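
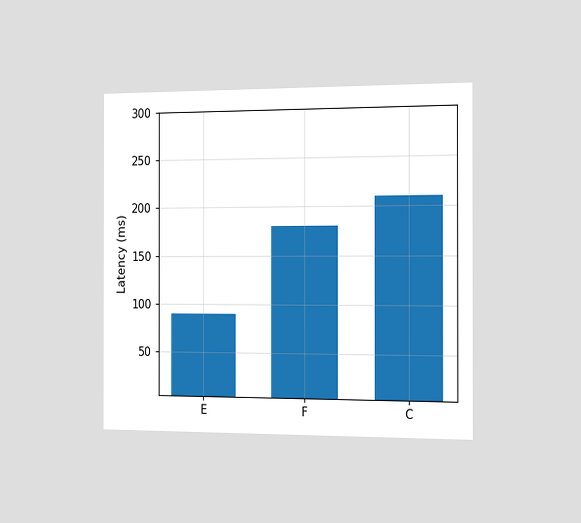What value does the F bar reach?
180ms

The chart is viewed slightly from the right. Reading along the chart's y-axis, the F bar reaches 180ms.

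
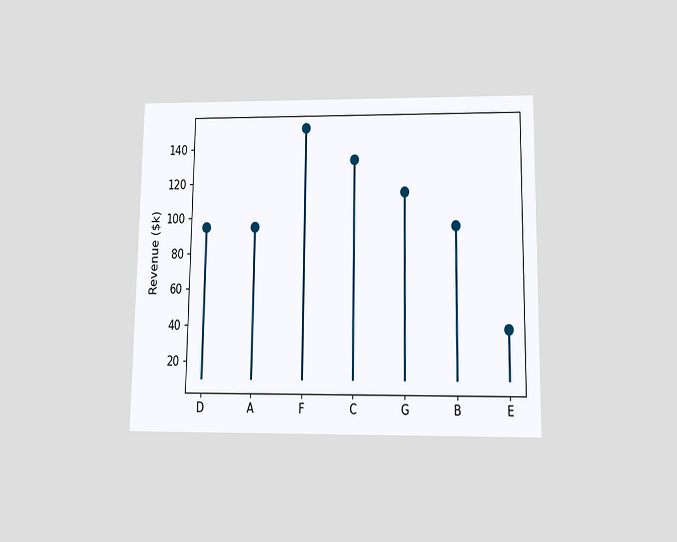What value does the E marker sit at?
The chart is viewed slightly from below. The E marker sits at $38k.

$38k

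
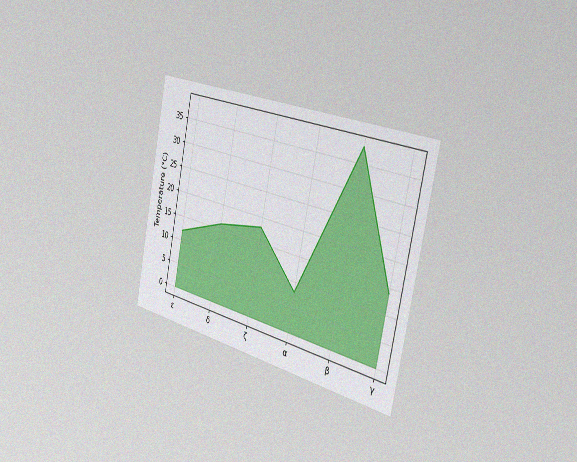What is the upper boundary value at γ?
The chart is tilted about 12° clockwise and viewed slightly from the right, with some photo noise. At γ the upper boundary is at 14°C.

14°C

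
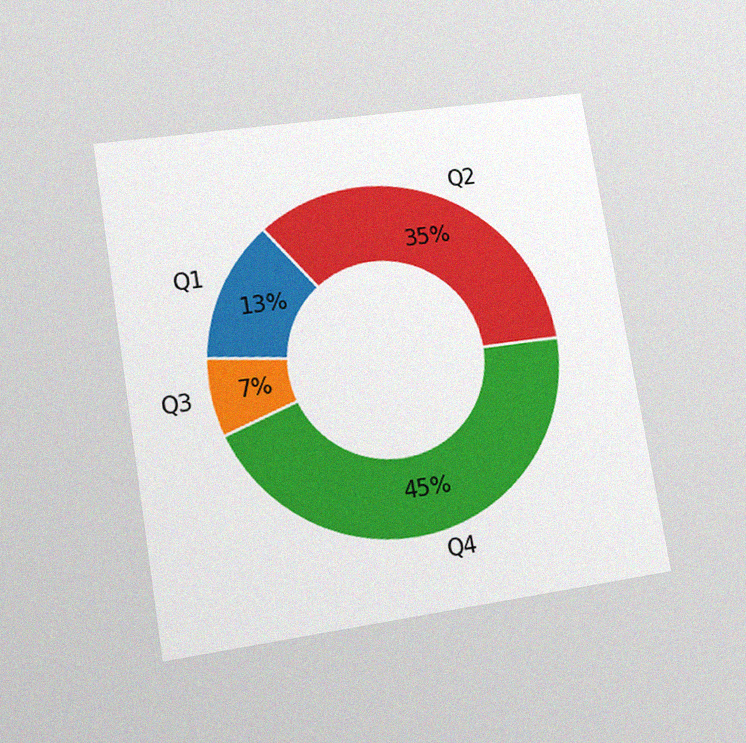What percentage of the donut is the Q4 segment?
The chart is tilted about 9° counter-clockwise and viewed at a slight angle, with some photo noise. The Q4 segment takes up 45% of the ring.

45%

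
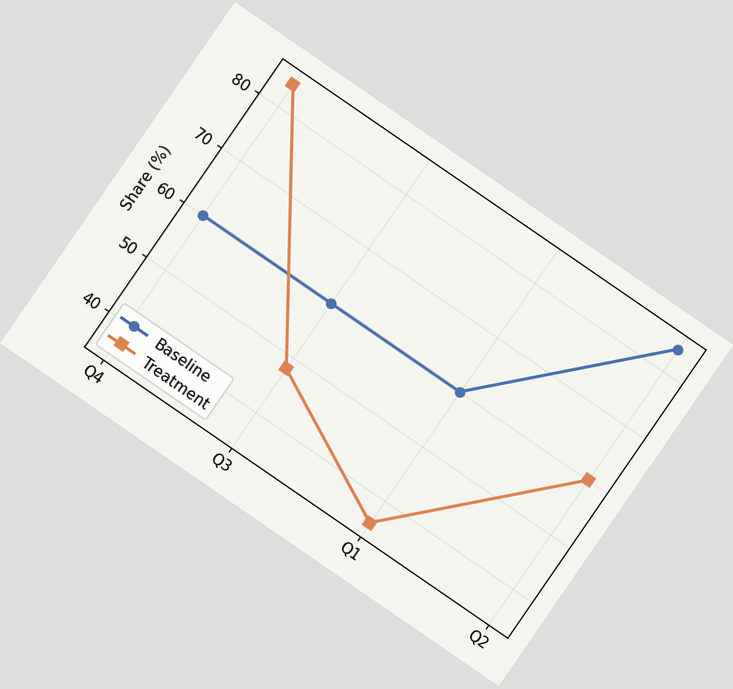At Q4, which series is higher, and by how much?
The chart is tilted about 35° clockwise. At Q4, Treatment sits above the other line by 24%.

Treatment, by 24%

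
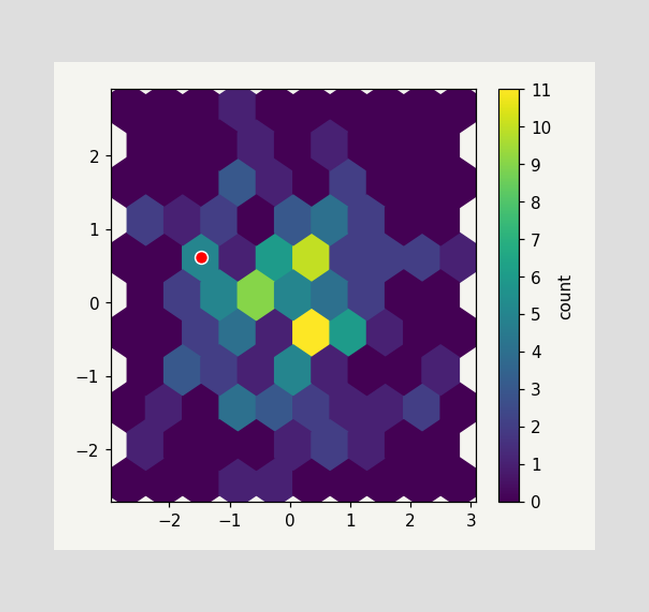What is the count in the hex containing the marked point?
The marked hex reads 5 on the colorbar.

5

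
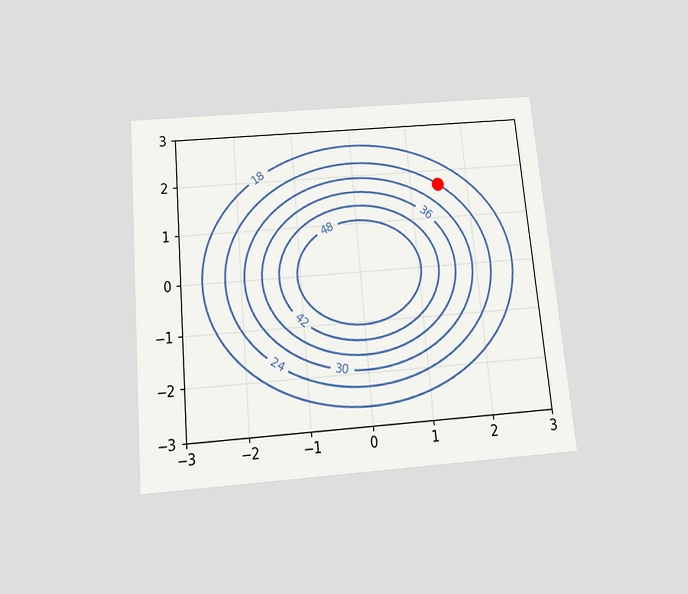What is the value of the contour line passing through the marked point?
24

The chart is tilted about 5° counter-clockwise and viewed slightly from below. The marked point sits on the contour labelled 24.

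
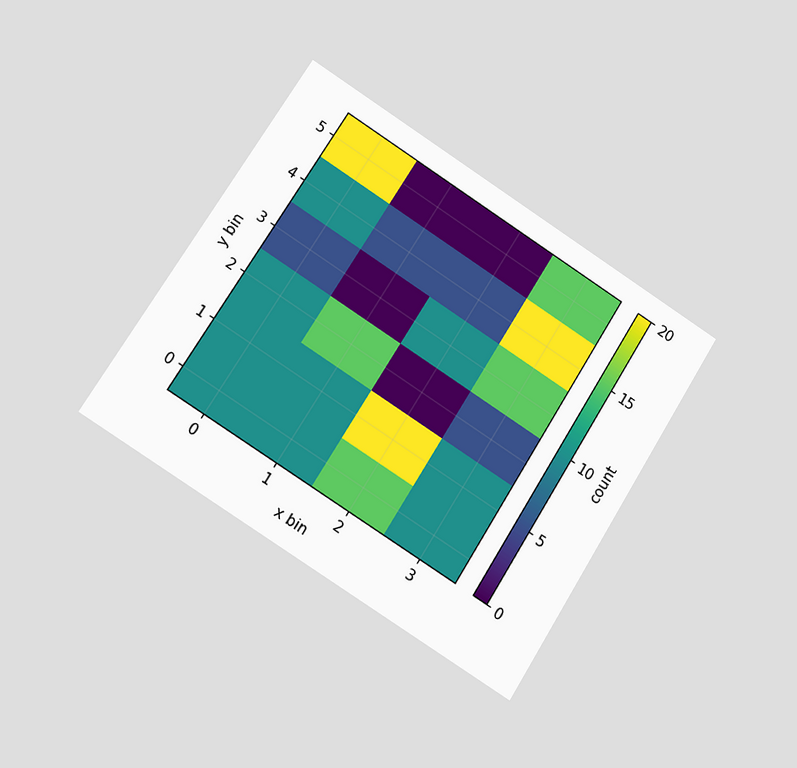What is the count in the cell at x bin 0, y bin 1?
10

The chart is tilted about 32° clockwise and viewed at a slight angle. Matching the cell (0, 1) against the colorbar gives 10.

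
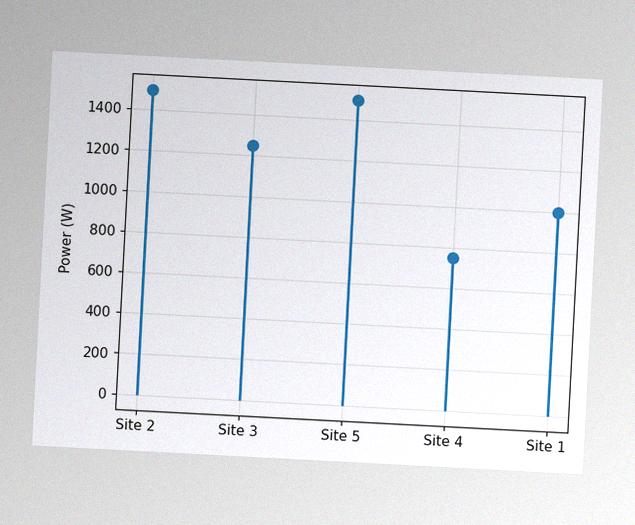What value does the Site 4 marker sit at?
750W

The chart is tilted about 3° clockwise, with some photo noise. The Site 4 marker sits at 750W.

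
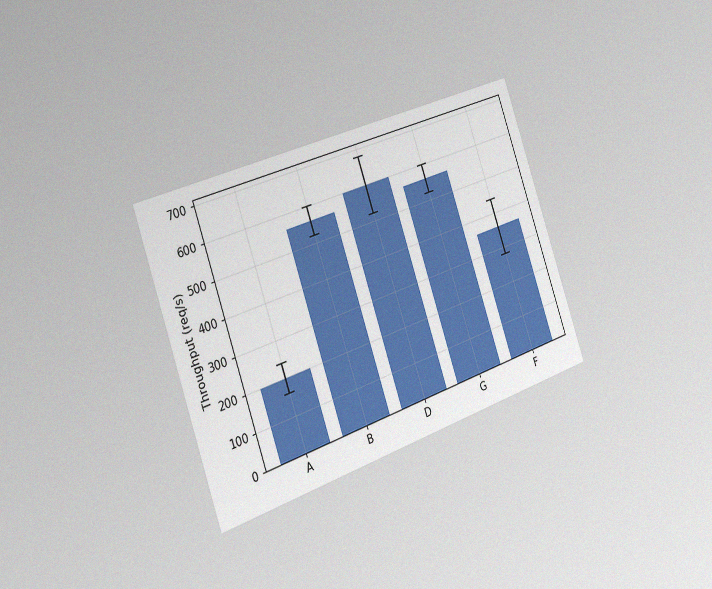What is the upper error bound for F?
The chart is tilted about 19° counter-clockwise and viewed slightly from the left, with some photo noise. The F bar's upper whisker reaches 440req/s.

440req/s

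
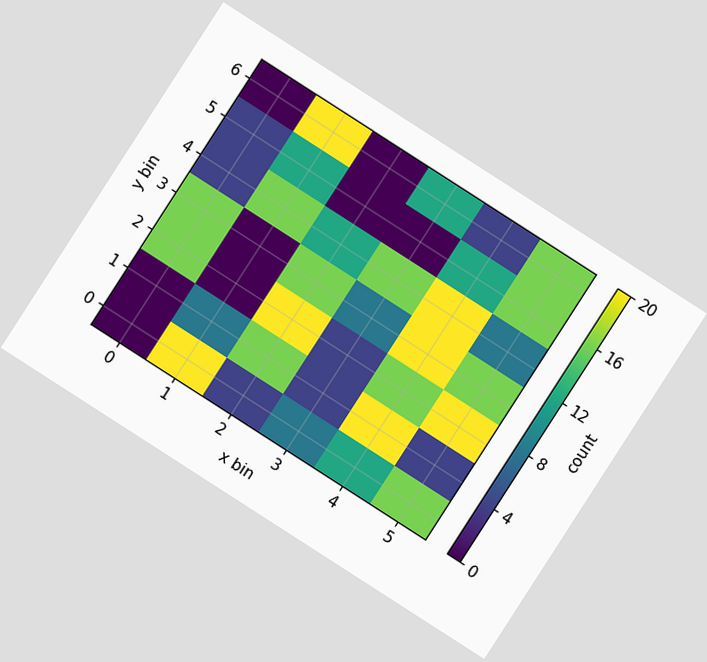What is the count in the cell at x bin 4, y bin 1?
20

The chart is tilted about 33° clockwise. Matching the cell (4, 1) against the colorbar gives 20.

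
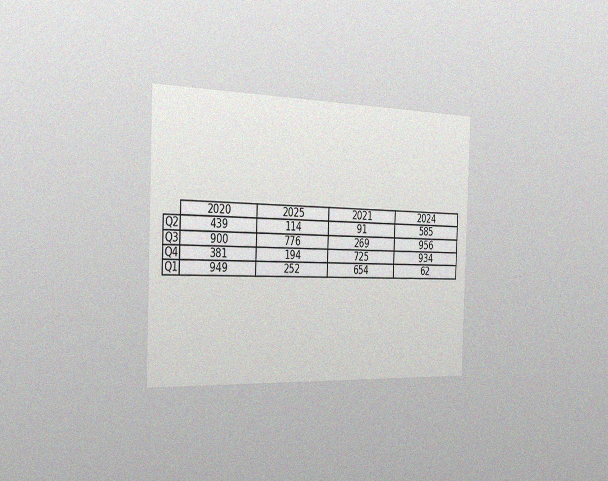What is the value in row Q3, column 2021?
The chart is tilted about 2° clockwise and viewed slightly from the left, with some photo noise. The (Q3, 2021) cell reads 269.

269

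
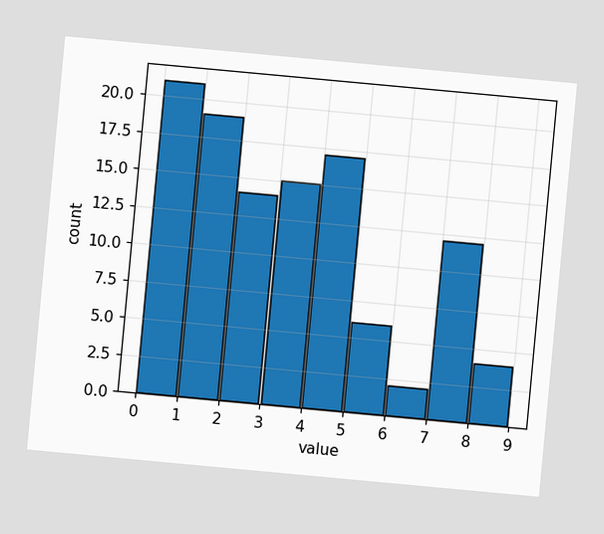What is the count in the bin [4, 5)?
17

The chart is tilted about 5° clockwise. The [4, 5) bin has height 17.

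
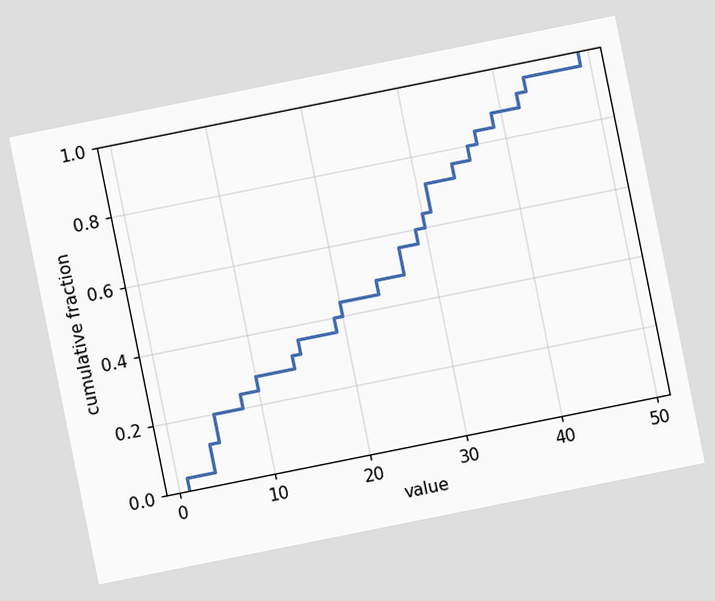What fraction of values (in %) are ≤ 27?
56%

The chart is tilted about 11° counter-clockwise. At x=27 the ECDF step is at 56%.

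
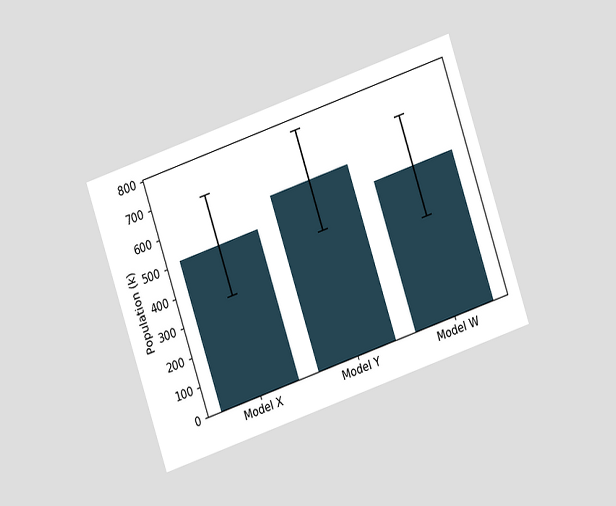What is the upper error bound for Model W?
The chart is tilted about 19° counter-clockwise and viewed at a slight angle. The Model W bar's upper whisker reaches 680k.

680k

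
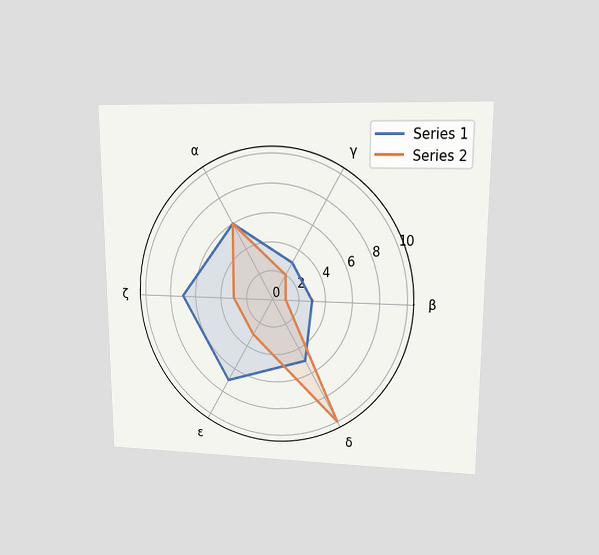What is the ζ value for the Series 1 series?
7

The chart is viewed at a slight angle. On the ζ axis, Series 1 reaches 7.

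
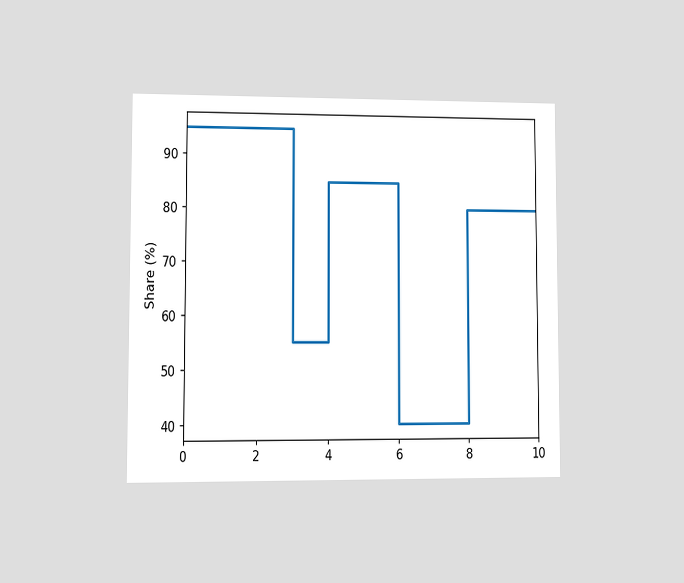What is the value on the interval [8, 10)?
The chart is viewed at a slight angle. On [8, 10) the step sits at 80%.

80%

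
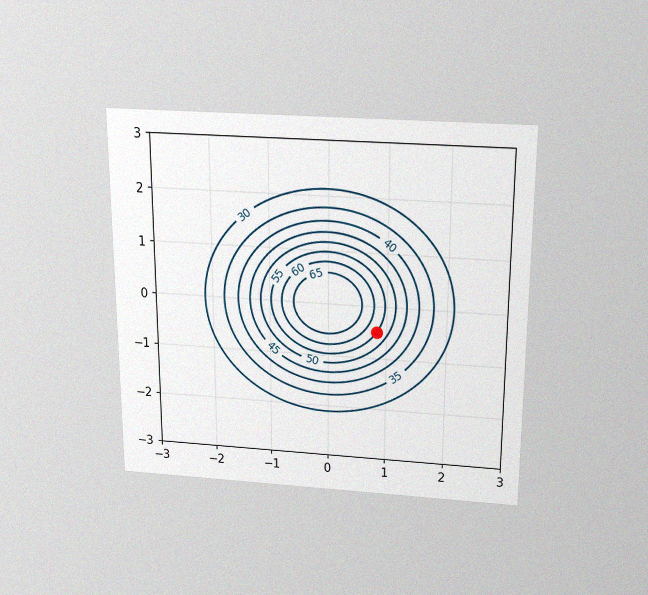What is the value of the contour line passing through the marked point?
55

The chart is viewed slightly from above, with some photo noise. The marked point sits on the contour labelled 55.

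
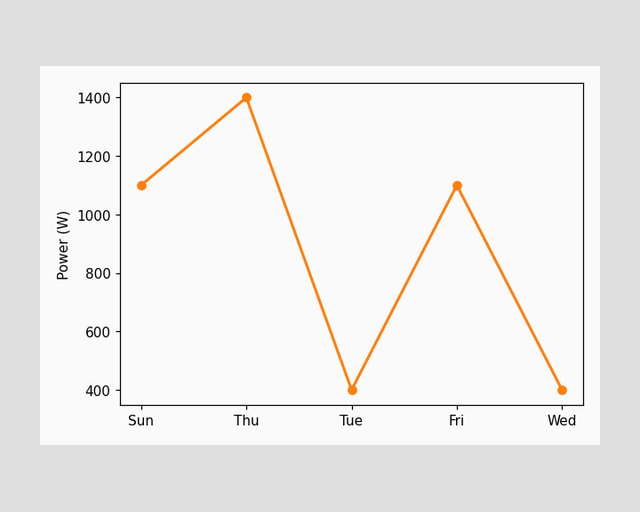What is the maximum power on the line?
The highest point is at Thu, and reading across to the y-axis gives 1400W.

1400W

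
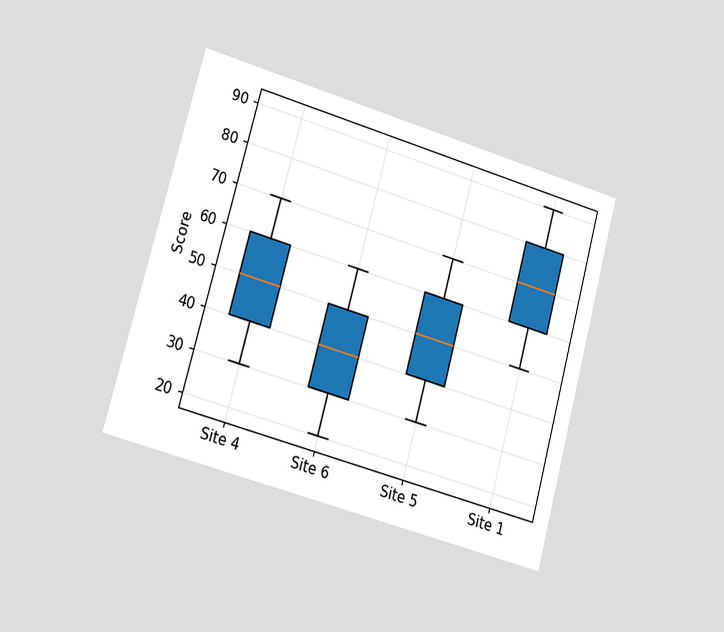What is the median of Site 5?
The chart is tilted about 15° clockwise and viewed slightly from the left. The median line in the Site 5 box sits at 50.

50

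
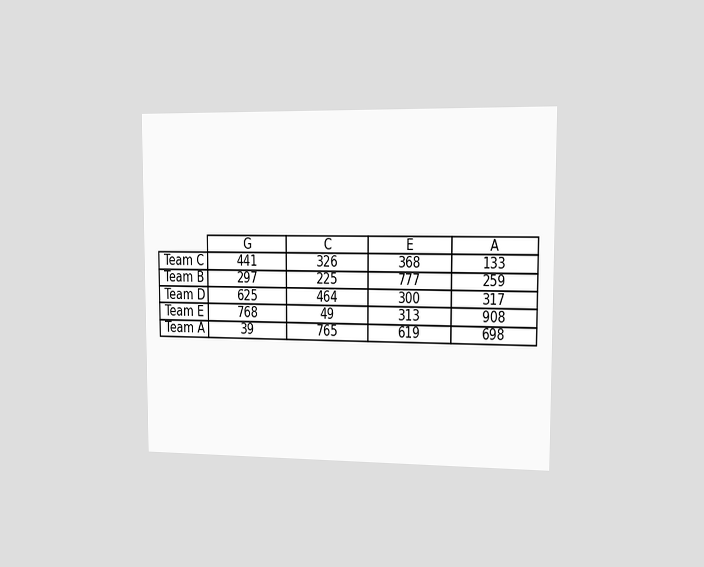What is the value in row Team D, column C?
The chart is viewed slightly from the right. The (Team D, C) cell reads 464.

464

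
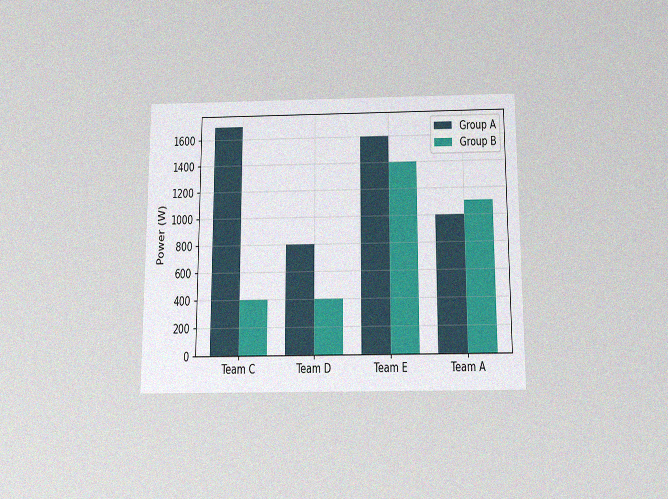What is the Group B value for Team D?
400W

The chart is viewed slightly from below, with some photo noise. The Group B bar at Team D reaches 400W on the y-axis.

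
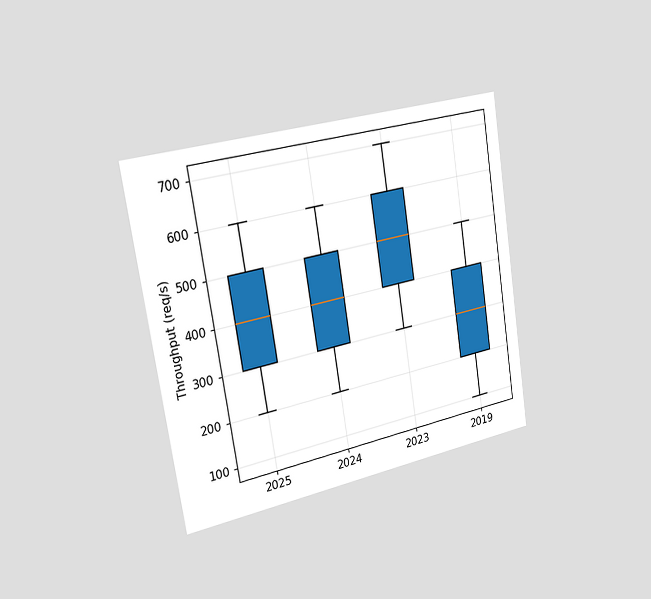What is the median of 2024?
400req/s

The chart is tilted about 9° counter-clockwise and viewed slightly from the left. The median line in the 2024 box sits at 400req/s.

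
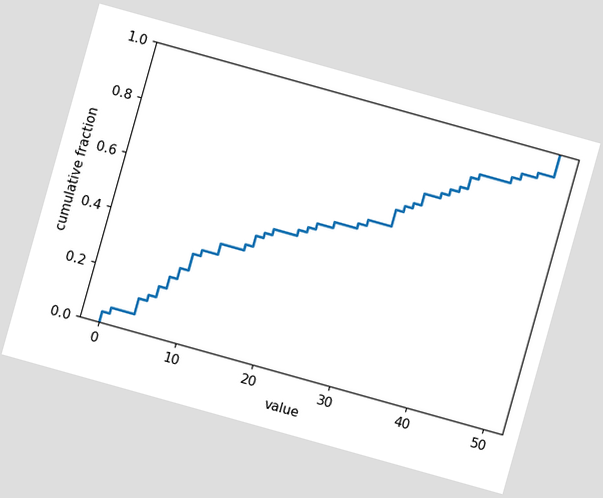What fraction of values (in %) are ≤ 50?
The chart is tilted about 16° clockwise. At x=50 the ECDF step is at 100%.

100%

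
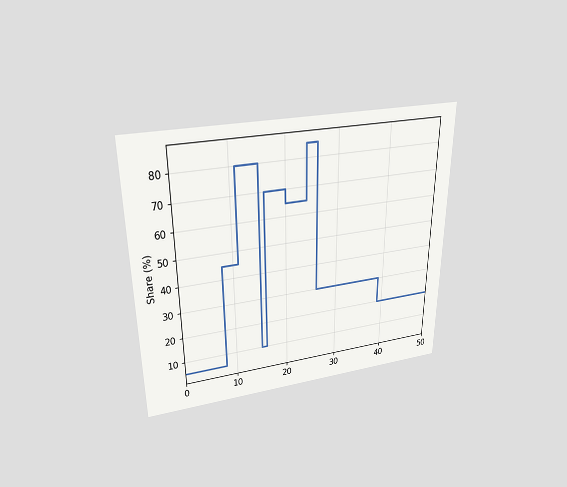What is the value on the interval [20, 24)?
65%

The chart is viewed slightly from above. On [20, 24) the step sits at 65%.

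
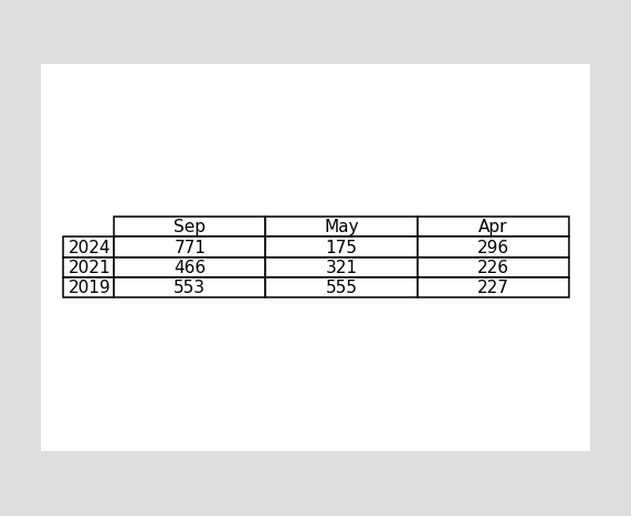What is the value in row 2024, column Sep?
771

The (2024, Sep) cell reads 771.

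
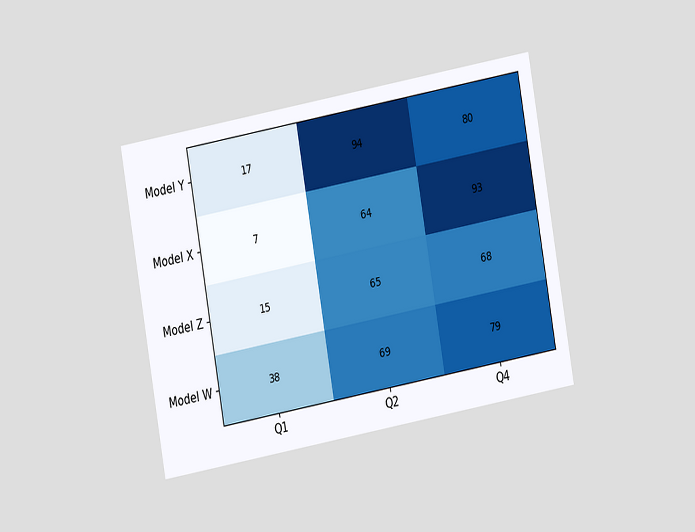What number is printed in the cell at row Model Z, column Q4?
The chart is tilted about 10° counter-clockwise and viewed at a slight angle. The (Model Z, Q4) cell reads 68.

68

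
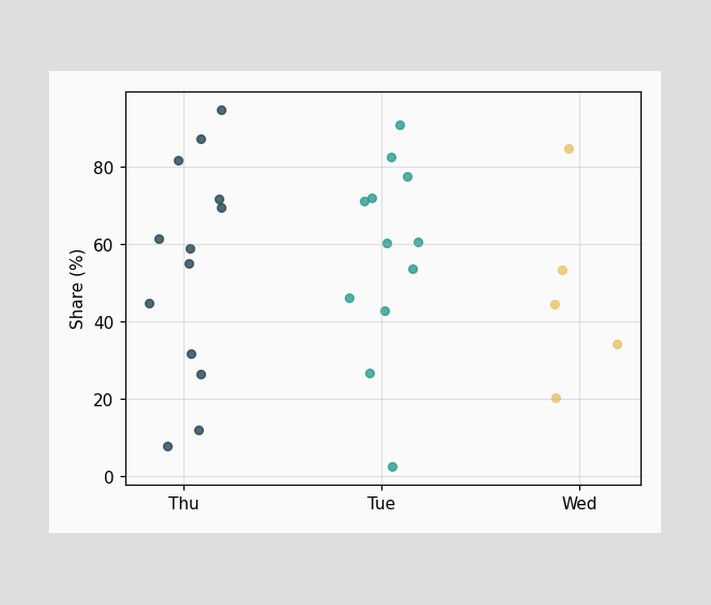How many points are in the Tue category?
Counting the markers in the Tue column gives 12.

12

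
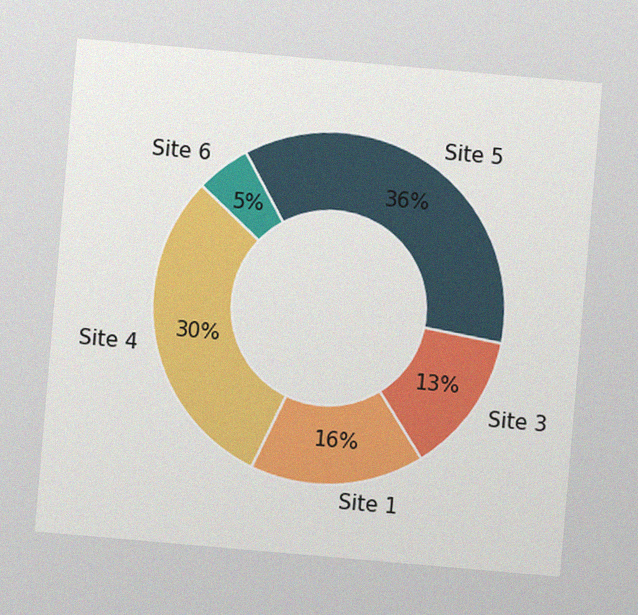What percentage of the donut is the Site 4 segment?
The chart is tilted about 5° clockwise, with some photo noise. The Site 4 segment takes up 30% of the ring.

30%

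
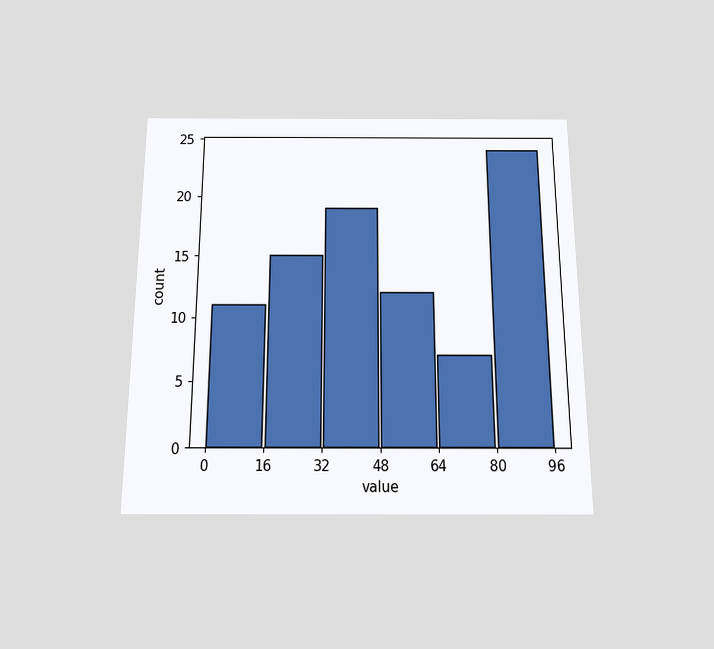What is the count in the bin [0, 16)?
11

The chart is viewed slightly from below. The [0, 16) bin has height 11.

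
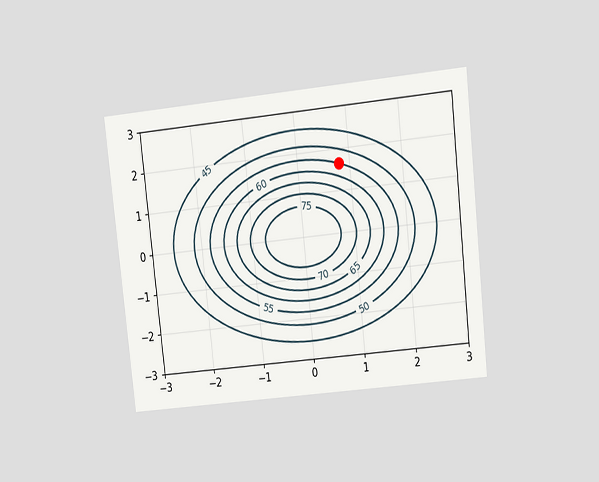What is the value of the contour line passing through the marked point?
55

The chart is tilted about 6° counter-clockwise and viewed at a slight angle. The marked point sits on the contour labelled 55.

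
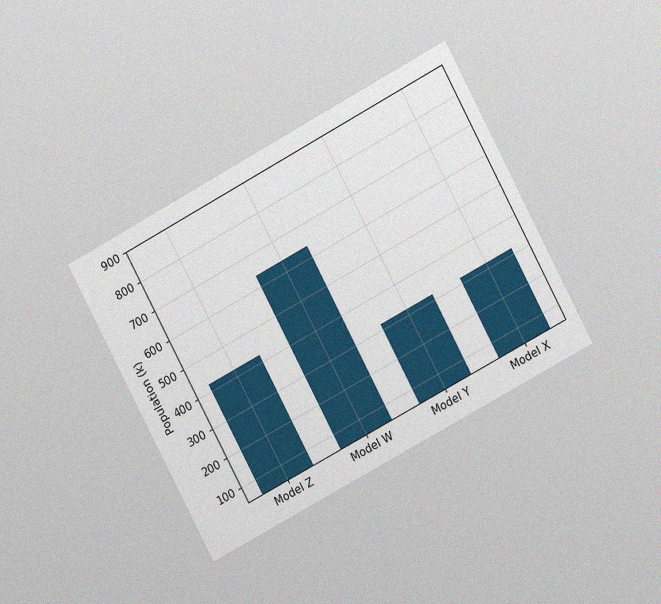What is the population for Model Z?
424k

The chart is tilted about 28° counter-clockwise and viewed at a slight angle, with some photo noise. Reading along the chart's y-axis, the Model Z bar reaches 424k.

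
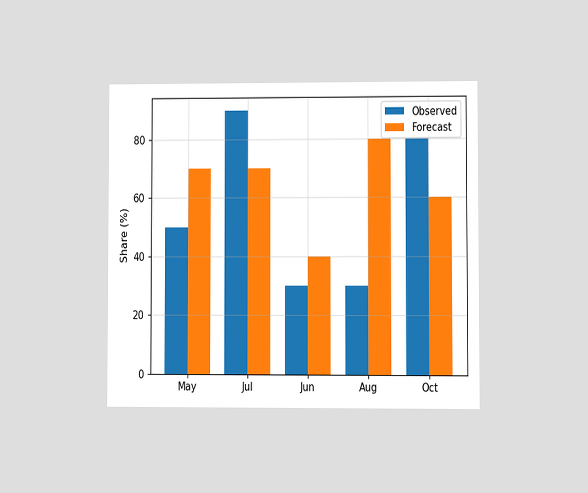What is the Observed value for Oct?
80%

The chart is viewed at a slight angle. The Observed bar at Oct reaches 80% on the y-axis.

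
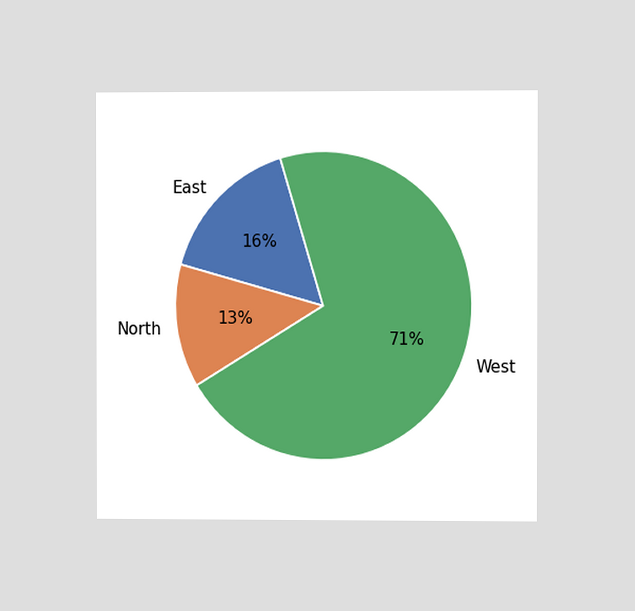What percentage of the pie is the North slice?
The chart is viewed at a slight angle. The North slice takes up 13% of the pie.

13%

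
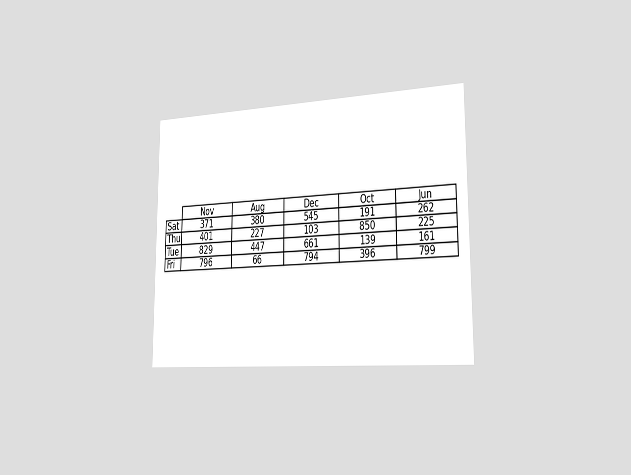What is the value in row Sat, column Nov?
The chart is viewed slightly from the right. The (Sat, Nov) cell reads 371.

371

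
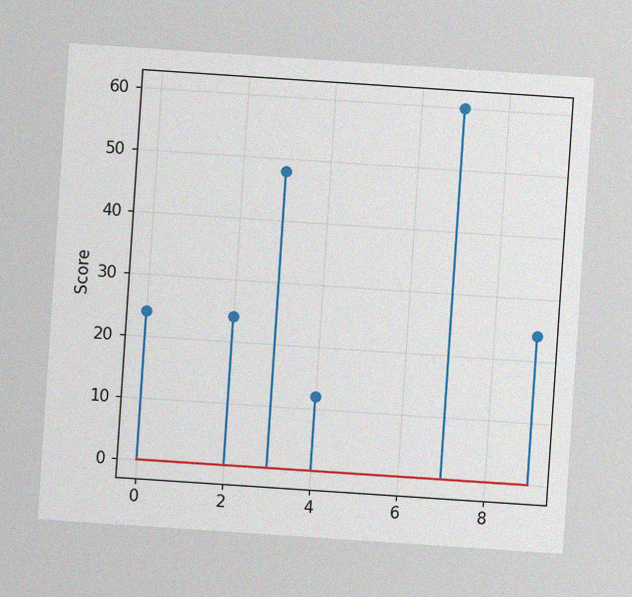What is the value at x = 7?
60

The chart is tilted about 4° clockwise, with some photo noise. The stem at x=7 reaches 60.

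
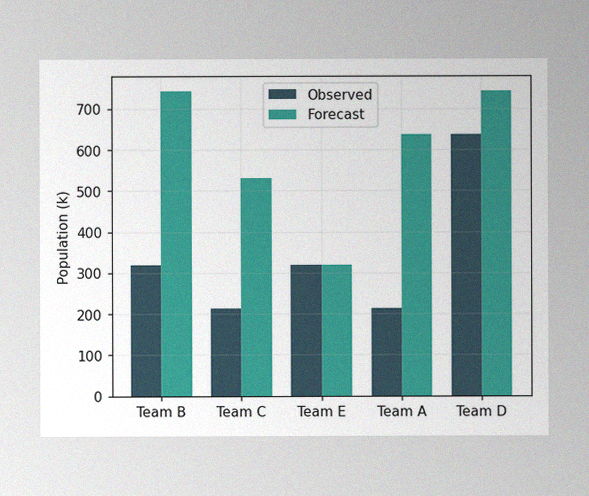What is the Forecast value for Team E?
318k

The image has some photo noise and uneven lighting. The Forecast bar at Team E reaches 318k on the y-axis.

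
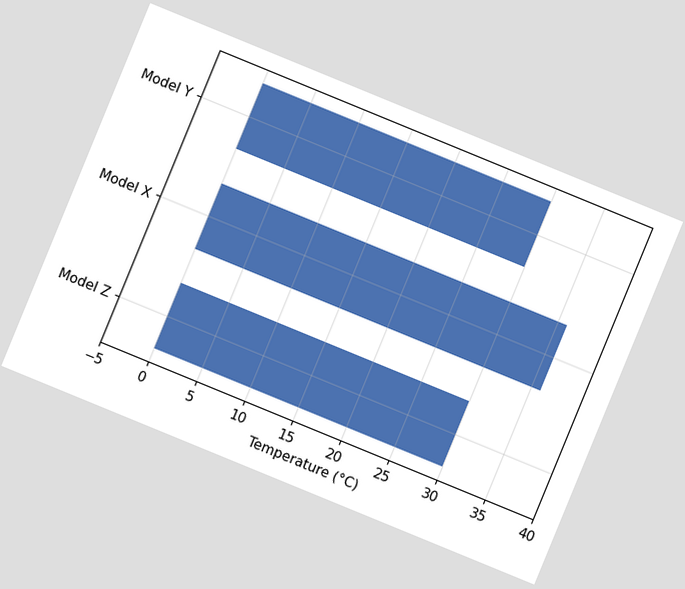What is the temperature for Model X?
36°C

The chart is tilted about 22° clockwise. Reading along the chart's x-axis, the Model X bar reaches 36°C.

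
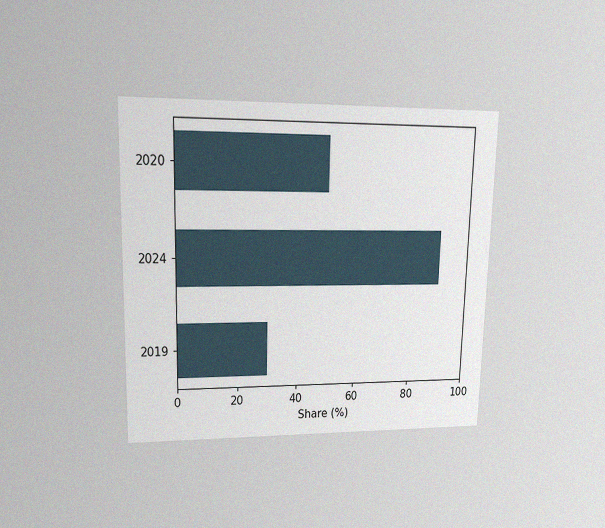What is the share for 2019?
30%

The chart is viewed at a slight angle, with some photo noise. Reading along the chart's x-axis, the 2019 bar reaches 30%.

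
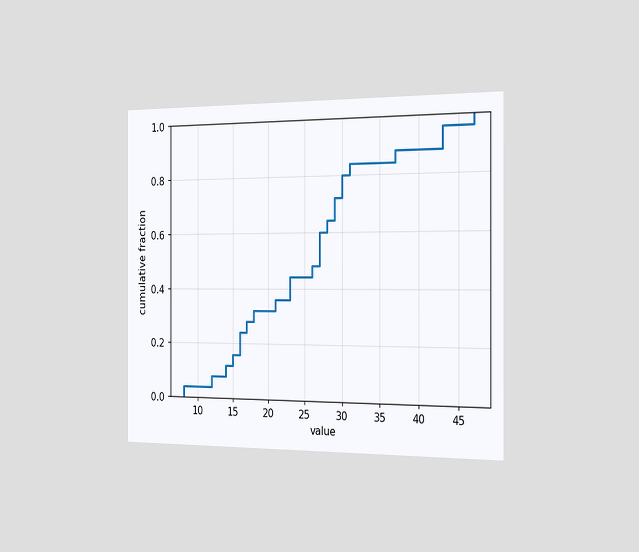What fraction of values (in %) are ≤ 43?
96%

The chart is viewed slightly from the right. At x=43 the ECDF step is at 96%.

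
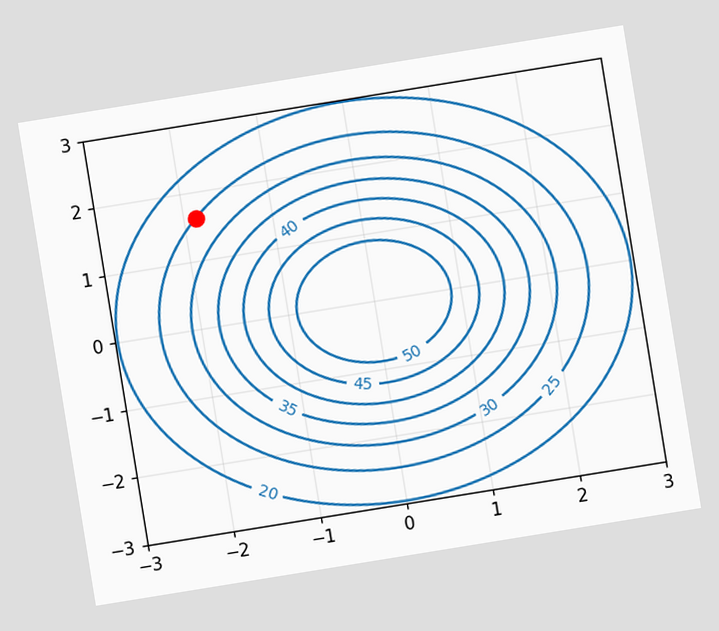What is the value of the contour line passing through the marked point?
25

The chart is tilted about 9° counter-clockwise. The marked point sits on the contour labelled 25.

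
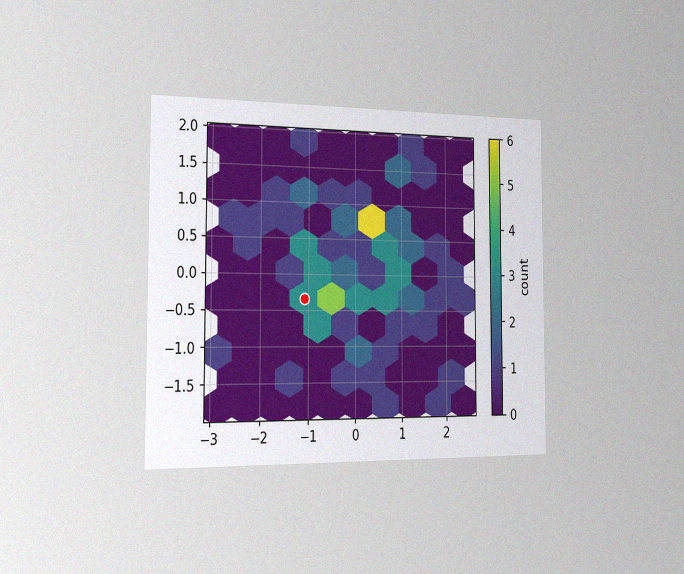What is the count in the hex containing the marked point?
The chart is viewed slightly from the left, with some photo noise. The marked hex reads 3 on the colorbar.

3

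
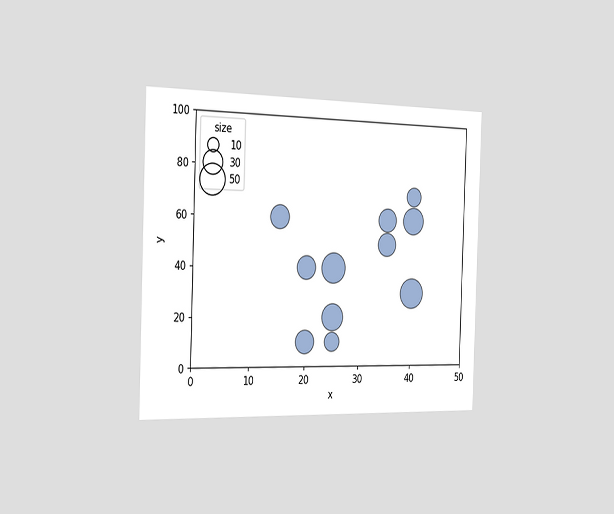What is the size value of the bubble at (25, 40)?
50

The chart is viewed slightly from the left. Matching the bubble at (25, 40) against the size legend gives 50.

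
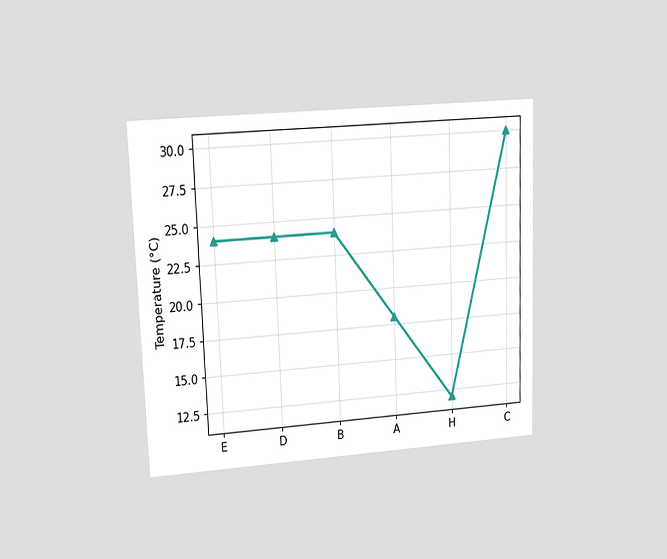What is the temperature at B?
24°C

The chart is tilted about 2° counter-clockwise and viewed at a slight angle. At B, the line is at 24°C.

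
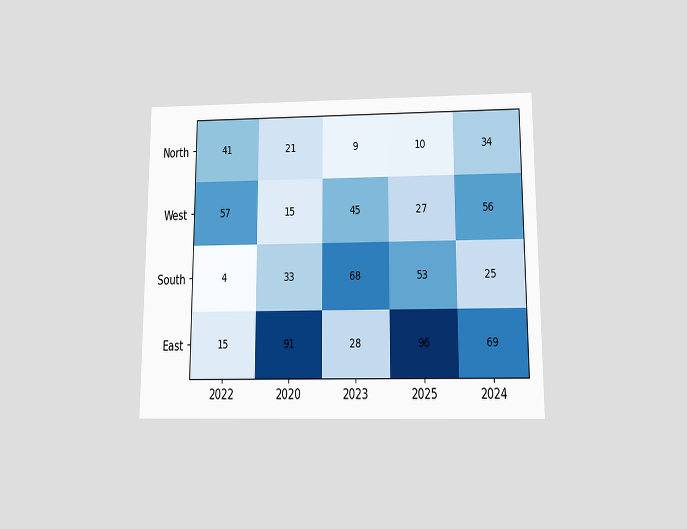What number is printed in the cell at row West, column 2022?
57

The chart is viewed slightly from below. The (West, 2022) cell reads 57.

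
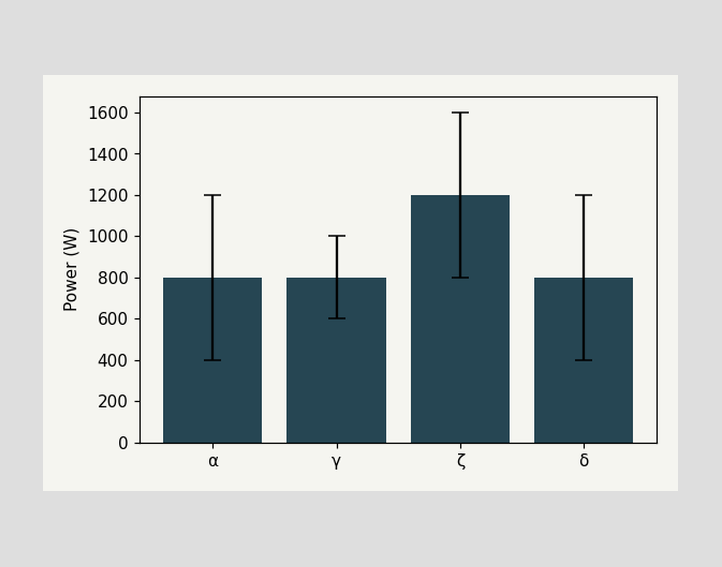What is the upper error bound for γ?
1000W

The γ bar's upper whisker reaches 1000W.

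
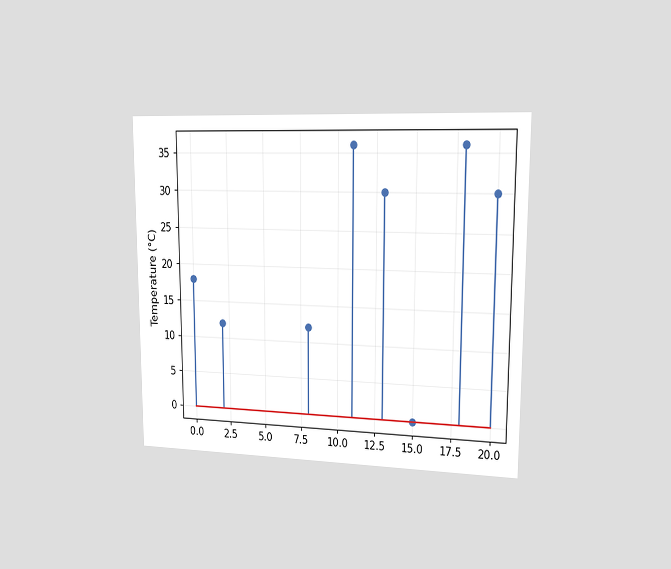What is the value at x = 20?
The chart is viewed slightly from the right. The stem at x=20 reaches 30°C.

30°C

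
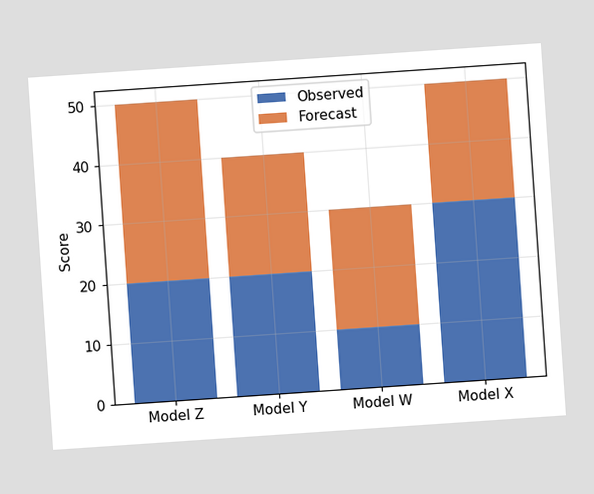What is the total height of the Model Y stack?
40

The chart is tilted about 4° counter-clockwise. The Model Y stack's top reaches 40 on the y-axis.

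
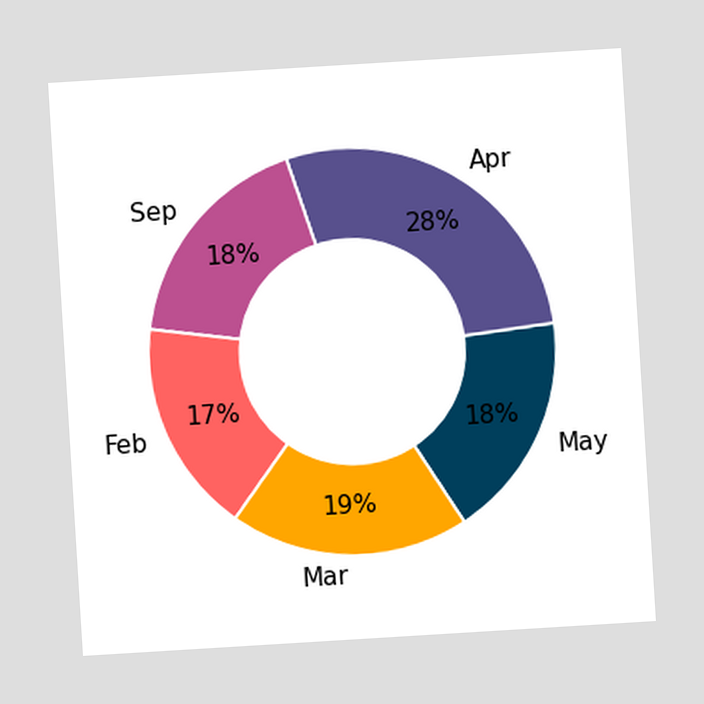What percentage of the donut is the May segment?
The chart is tilted about 3° counter-clockwise. The May segment takes up 18% of the ring.

18%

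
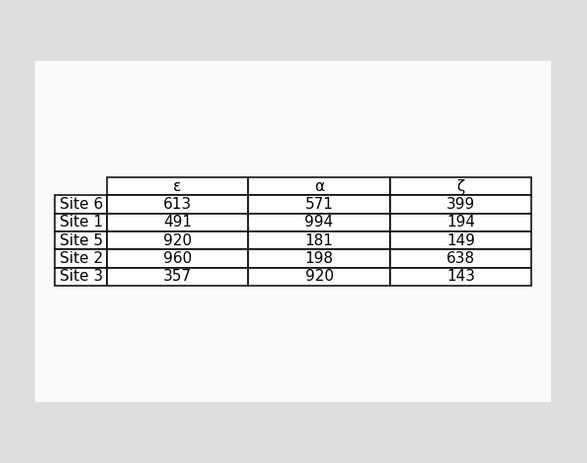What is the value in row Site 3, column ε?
357

The (Site 3, ε) cell reads 357.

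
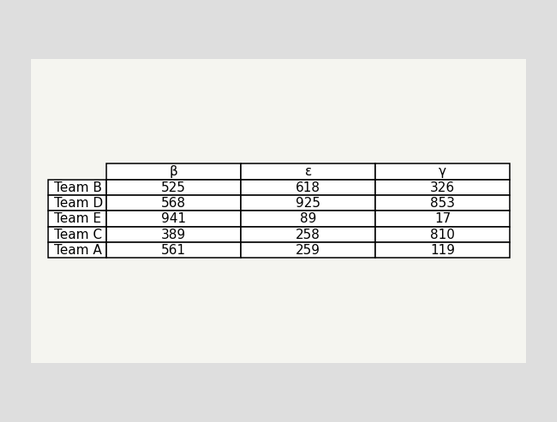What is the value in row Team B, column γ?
The (Team B, γ) cell reads 326.

326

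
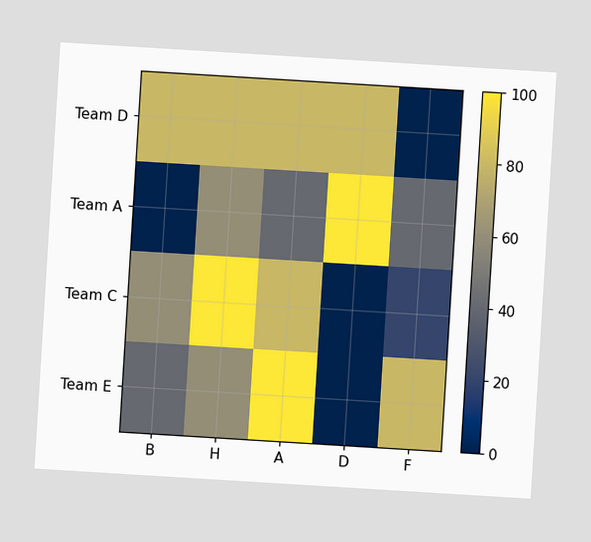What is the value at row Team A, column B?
The chart is tilted about 3° clockwise. Matching cell (Team A, B) against the colorbar gives 0.

0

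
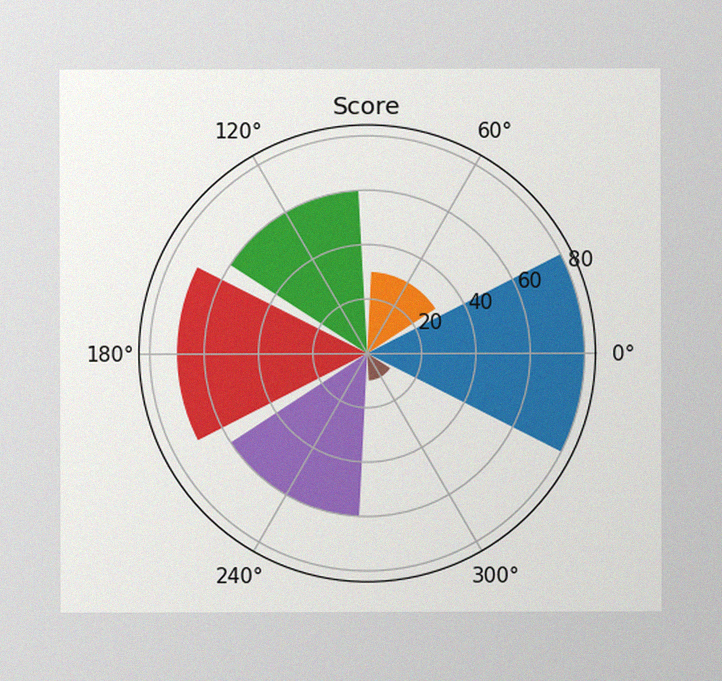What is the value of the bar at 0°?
80

The image has some photo noise and uneven lighting. The bar at 0° reaches 80 on the radial axis.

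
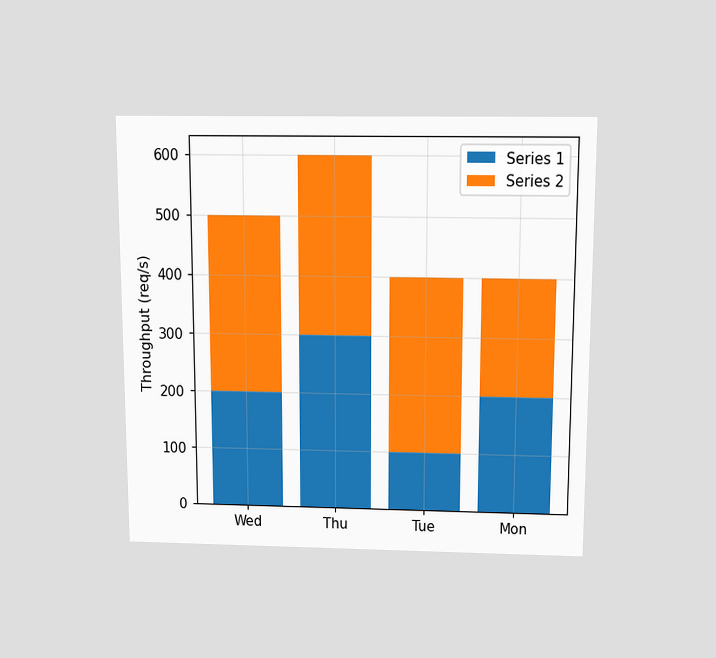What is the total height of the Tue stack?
400req/s

The chart is viewed slightly from above. The Tue stack's top reaches 400req/s on the y-axis.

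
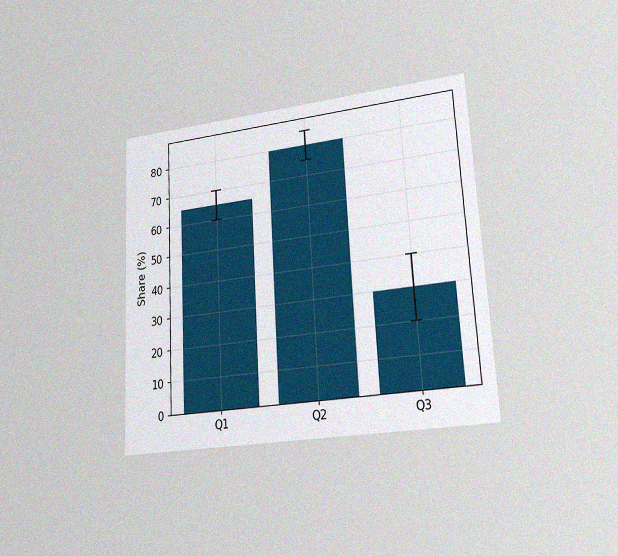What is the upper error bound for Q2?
The chart is tilted about 3° counter-clockwise and viewed at a slight angle, with some photo noise. The Q2 bar's upper whisker reaches 85%.

85%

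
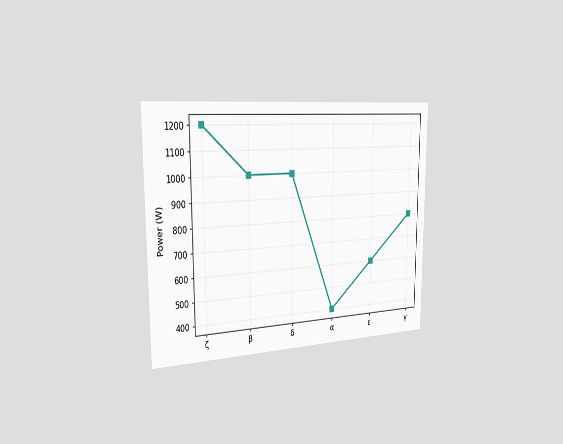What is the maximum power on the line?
The chart is viewed slightly from the left. The highest point is at ζ, and reading across to the y-axis gives 1200W.

1200W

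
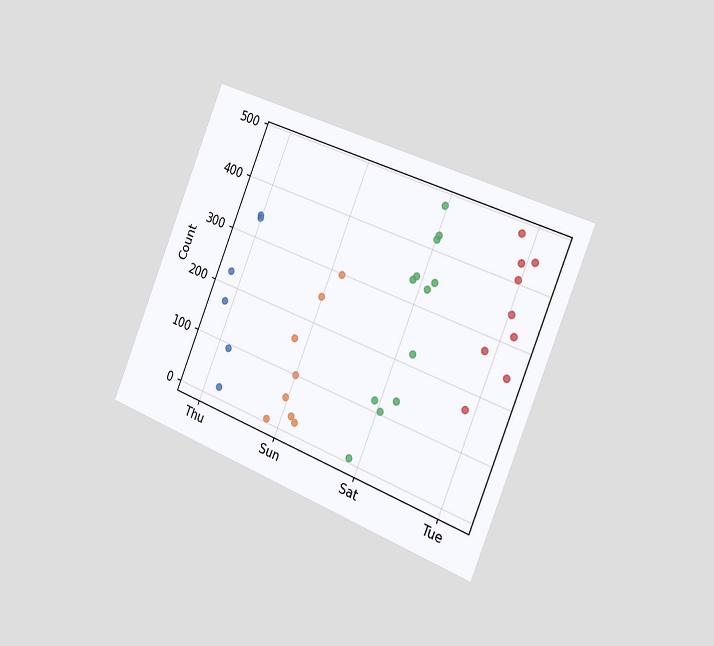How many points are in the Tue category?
9

The chart is tilted about 22° clockwise and viewed slightly from the right. Counting the markers in the Tue column gives 9.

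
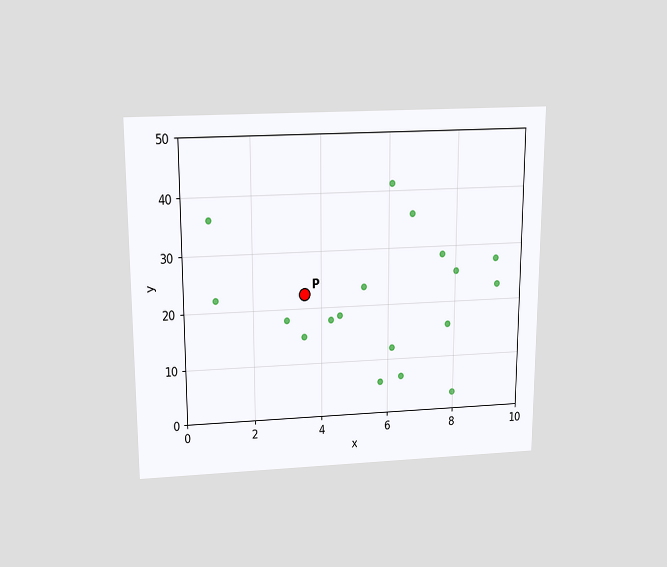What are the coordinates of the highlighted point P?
The chart is viewed slightly from above. Following the gridlines from P to each axis, P sits at (3.5, 22.5).

(3.5, 22.5)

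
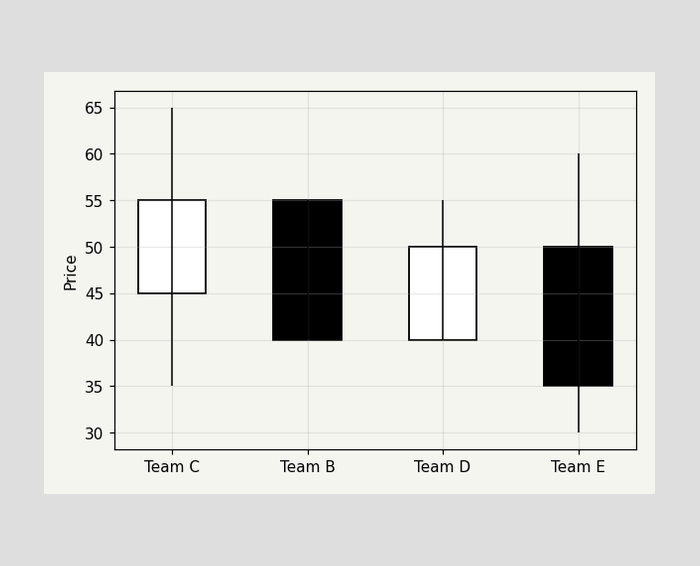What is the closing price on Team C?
The Team C candle closes at 55.

55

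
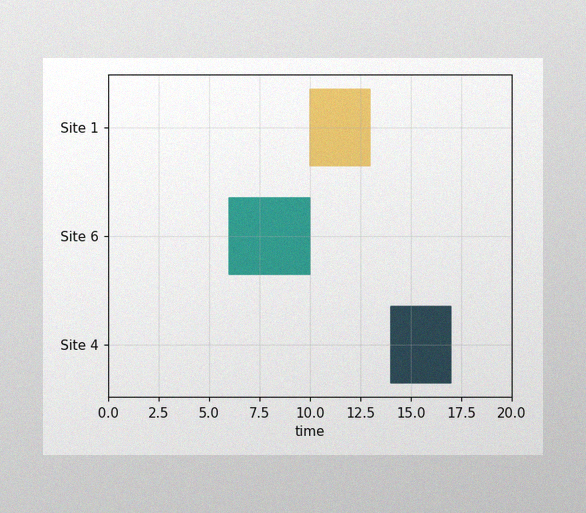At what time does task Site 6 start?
The image has some photo noise and uneven lighting. The Site 6 bar begins at t=6.

6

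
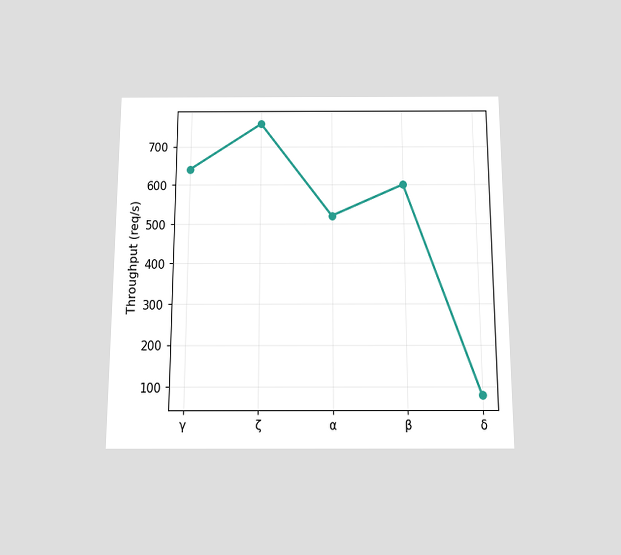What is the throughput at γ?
The chart is viewed slightly from below. At γ, the line is at 640req/s.

640req/s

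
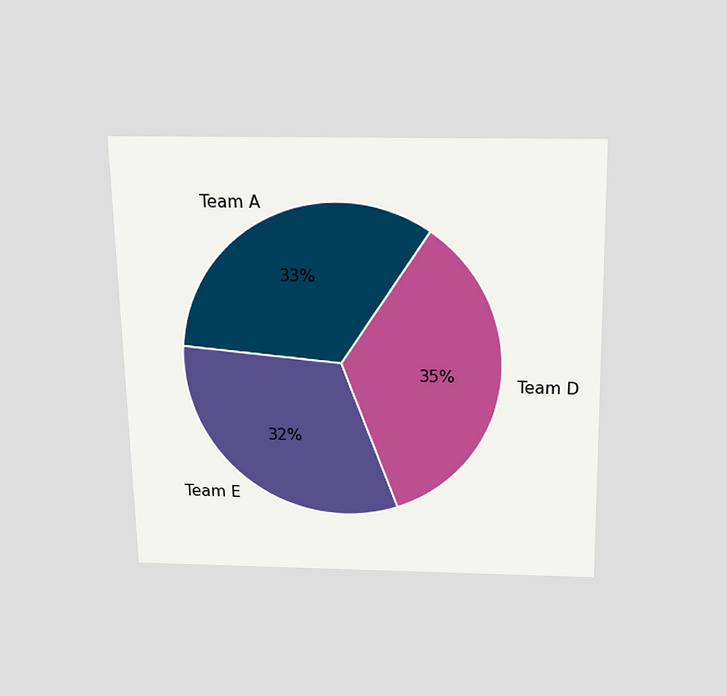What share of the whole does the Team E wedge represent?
32%

The chart is viewed slightly from above. The Team E slice takes up 32% of the pie.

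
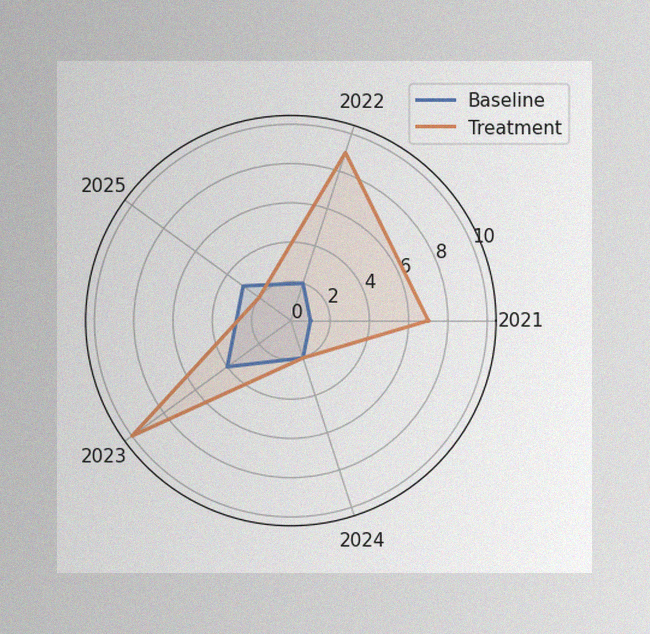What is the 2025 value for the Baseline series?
The image has some photo noise and uneven lighting. On the 2025 axis, Baseline reaches 3.

3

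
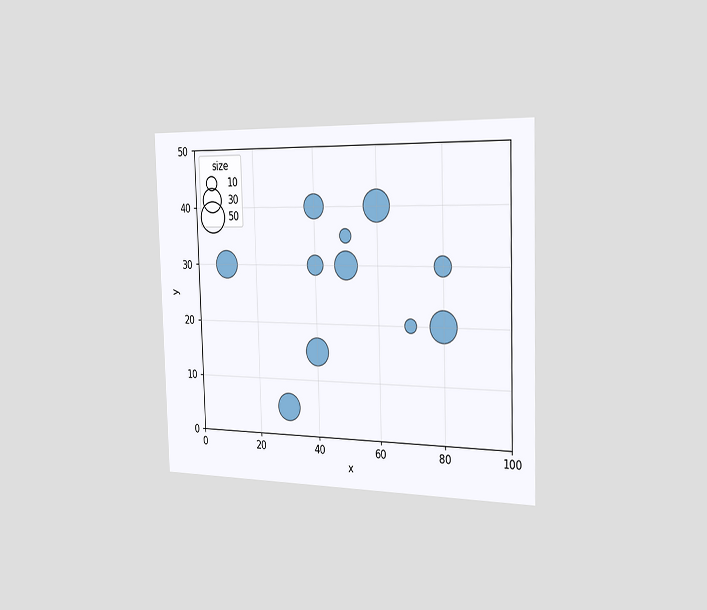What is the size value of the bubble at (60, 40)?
50

The chart is viewed slightly from the right. Matching the bubble at (60, 40) against the size legend gives 50.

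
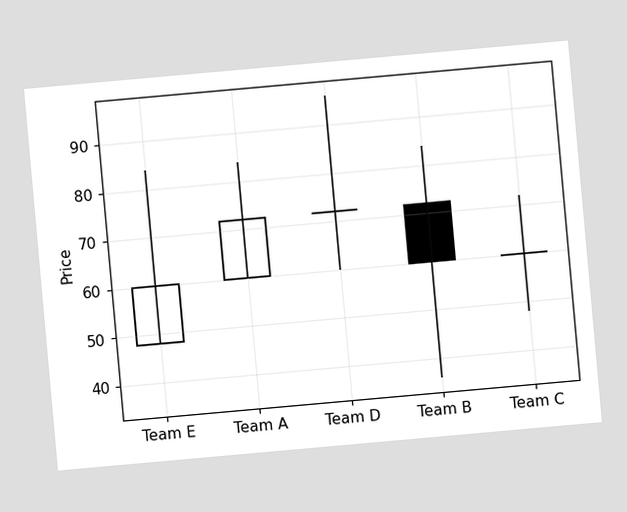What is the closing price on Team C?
The chart is tilted about 5° counter-clockwise. The Team C candle closes at 60.

60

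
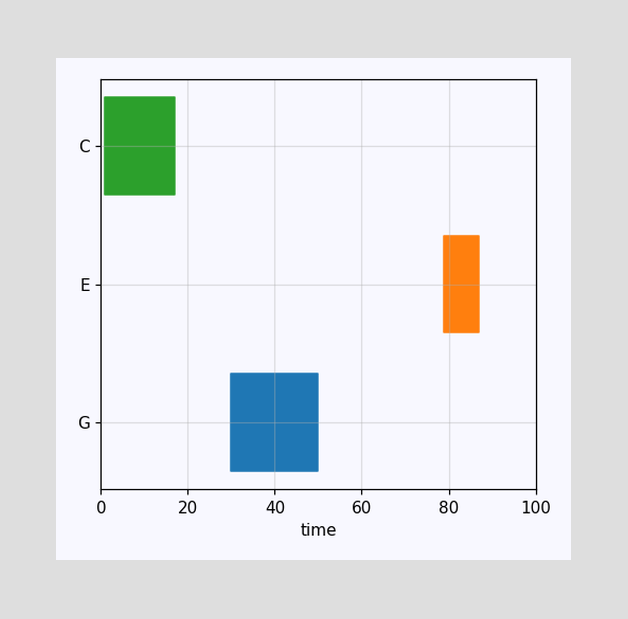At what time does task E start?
79

The E bar begins at t=79.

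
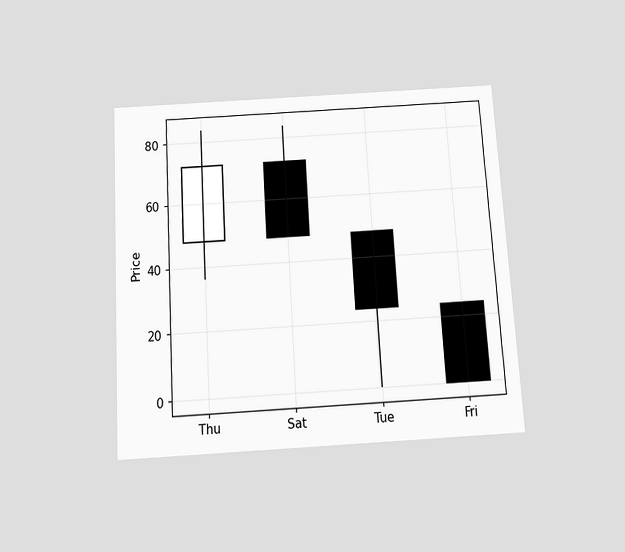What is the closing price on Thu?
72

The chart is tilted about 3° counter-clockwise and viewed slightly from below. The Thu candle closes at 72.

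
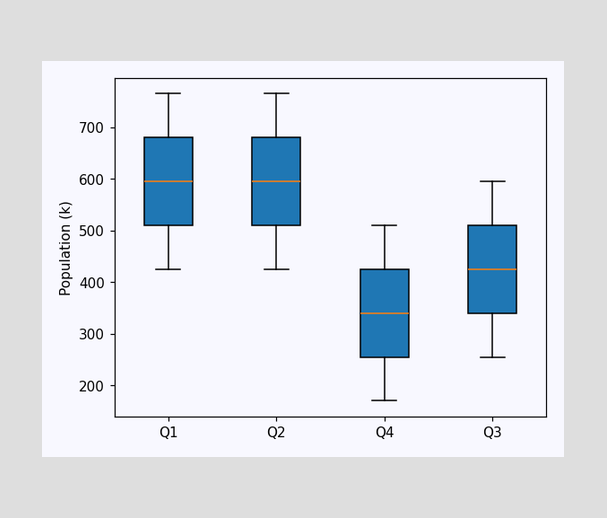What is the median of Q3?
The median line in the Q3 box sits at 425k.

425k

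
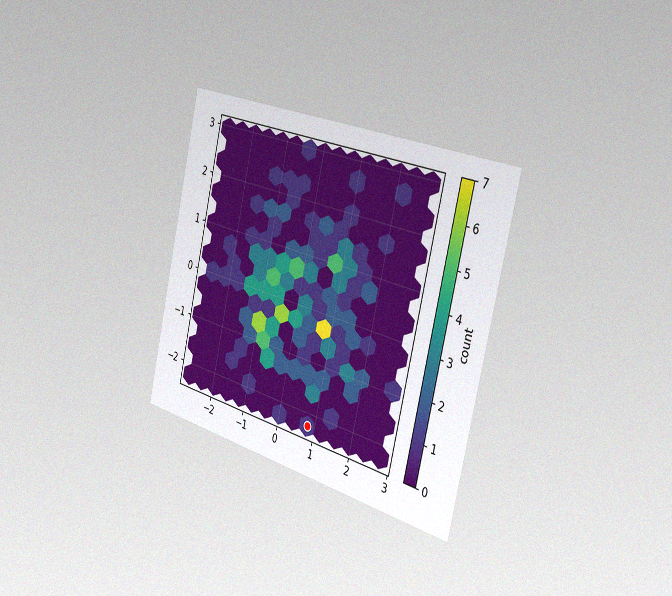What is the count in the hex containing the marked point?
1

The chart is tilted about 13° clockwise and viewed slightly from the right, with some photo noise. The marked hex reads 1 on the colorbar.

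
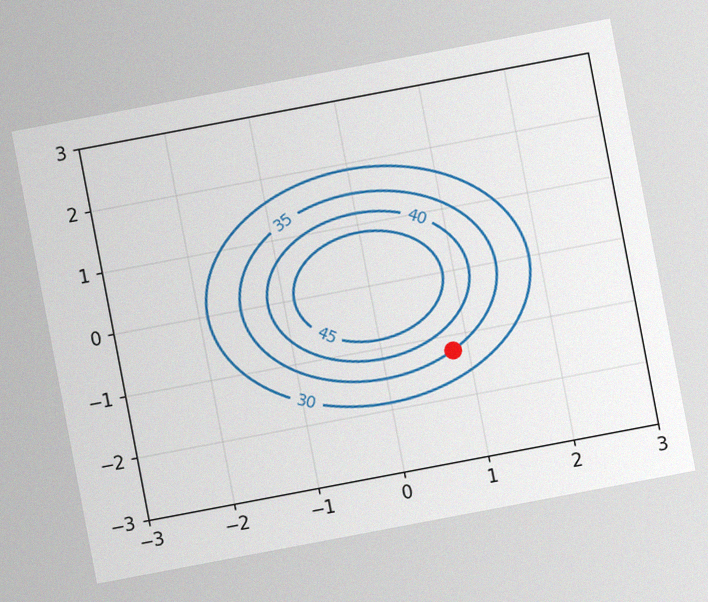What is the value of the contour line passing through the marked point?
35

The chart is tilted about 11° counter-clockwise, with some photo noise. The marked point sits on the contour labelled 35.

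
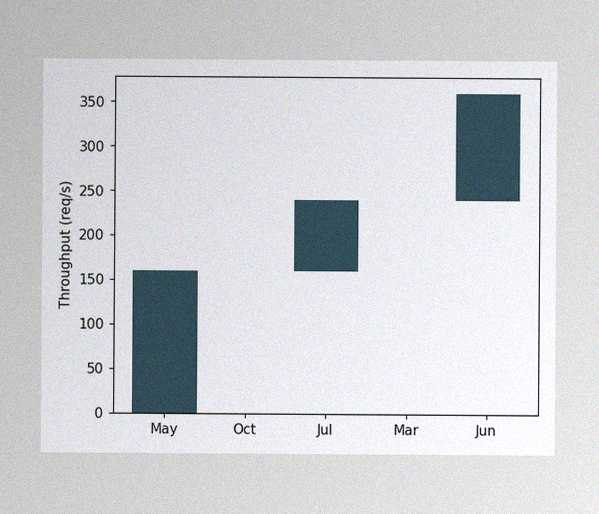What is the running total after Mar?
240req/s

The image has some photo noise and uneven lighting. After Mar the running total reaches 240req/s.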